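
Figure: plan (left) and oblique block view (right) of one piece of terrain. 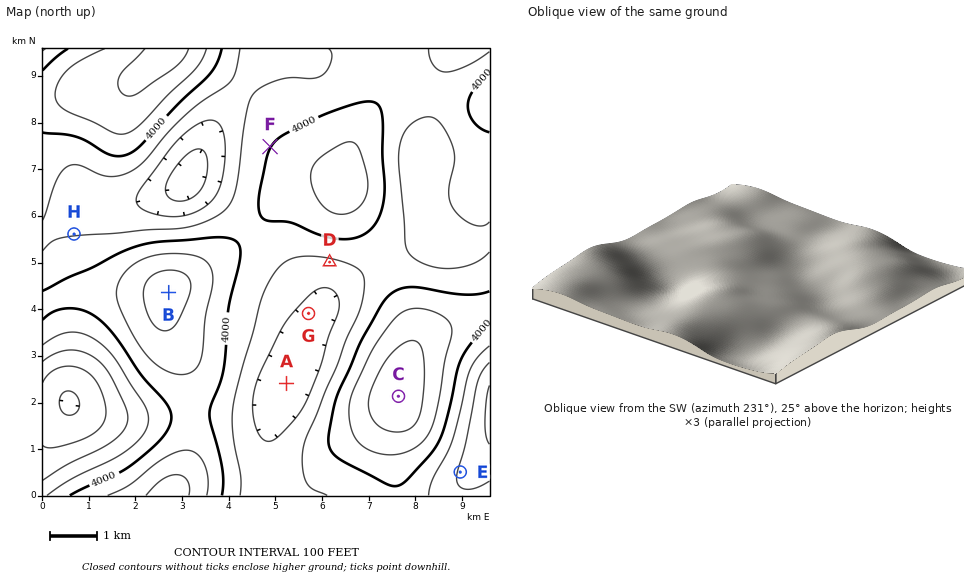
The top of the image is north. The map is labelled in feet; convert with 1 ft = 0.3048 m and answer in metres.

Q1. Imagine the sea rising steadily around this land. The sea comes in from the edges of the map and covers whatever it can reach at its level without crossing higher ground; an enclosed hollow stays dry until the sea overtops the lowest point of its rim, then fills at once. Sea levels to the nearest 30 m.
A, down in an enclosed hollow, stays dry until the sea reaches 1170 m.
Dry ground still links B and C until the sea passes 1200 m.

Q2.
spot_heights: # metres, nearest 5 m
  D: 1185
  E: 1155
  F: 1220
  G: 1150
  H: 1185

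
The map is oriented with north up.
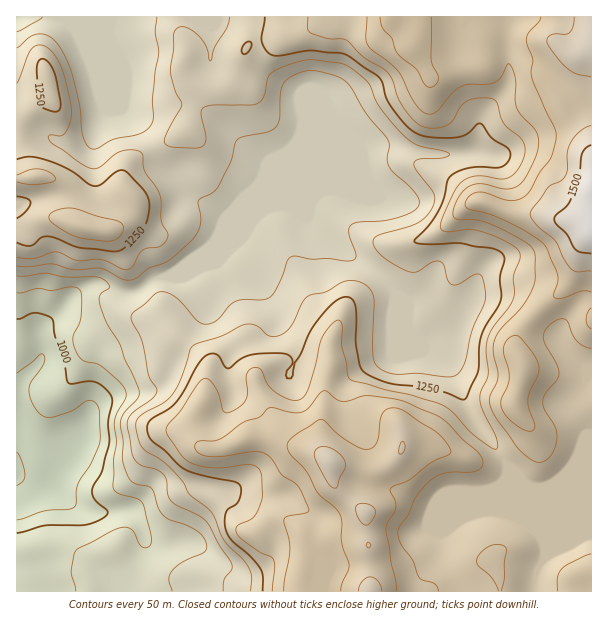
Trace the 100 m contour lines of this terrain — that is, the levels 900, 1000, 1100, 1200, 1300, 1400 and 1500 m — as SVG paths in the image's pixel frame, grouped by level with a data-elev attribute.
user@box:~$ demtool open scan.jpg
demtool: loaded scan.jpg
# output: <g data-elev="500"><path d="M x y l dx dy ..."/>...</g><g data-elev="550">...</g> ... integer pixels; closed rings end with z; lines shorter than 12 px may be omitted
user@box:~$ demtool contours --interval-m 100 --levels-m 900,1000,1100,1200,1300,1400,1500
<g data-elev="900"><path d="M17 452l6 12 2 12-2 5-6 5"/></g><g data-elev="1000"><path d="M17 319l4-1 14-5 9 2 7 3 2 3 2 15 9 24 4 22 4 2 15-3 9 1 12 10 4 9-4 21 1 24-7 25-8 14-2 6 3 9 12 10 0 5-8 5-12 5-42 0-28 8"/></g><g data-elev="1100"><path d="M17 276l9 0 19-3 21 4 30 0 7 2 6 6 0 3-7 4-2 4 0 10 7 18 13 20 5 15 14 33-1 6-13 14-4 8-1 6 3 15-1 18 3 11 7 12 20 7 7 20 5 7 6 4 15 5 12 6 6 5 4 9-1 4-2 3-22 11-11 9-2 7 3 12"/><path d="M42 17l-3 3-22 12"/></g><g data-elev="1200"><path d="M17 258l16 0 18-6 6 0 18 8 26 0 7 2 14 7 6 1 5-4 9-15 5-3 14-2 5-4 2-6-7-15-1-26-4-7-11-17-2-16-3-3-9-2-11 1-6 4-13 12-9 2-11-5-31-23-2-4 2-2 10 1 5-3 4-8 3-12-2-12-7-29-5-12-7-9-5-4-5-2-5 0-4 3-4 8-11 27"/><path d="M229 17l-2 10-11 18-6 16-4-16-10-12-13-6-6 1-3 4-4 40 5 18 7 15-16 30-2 6 1 3 5 3 7 1 18 0 8-2 2-3 1-5-5-24 2-6 9-3 39 0 7-2 6-8 5-19 10-8 18-6 12-2 29 3 7 2 10 6 13 11 11 25 15 18 13 13 10 7 29 7 4 3-9 3-21 1-6 3 0 3 2 5 18 24 1 6-2 7-7 9-9 7-40 13-4 4 2 8 12 12 23 12 9-1 15-9 7 0 3 4 4 15 5 4 6-1 15-9 6 0 3 5 3 14-2 11-12 27-8 33-6 9-6 3-33-4-26 1-9-3-7-5-3-6-1-7 0-57-2-6-5-5-12-4-10 1-18 10-18 4-6 7-11 23-10 9-11 1-13-10-11-2-24 12-24 7-6 4-10 30-7 13-10 12-26 15-3 8 1 10 3 8 3 6 25 17 15 16 7 13 22 18 12 27 19 20 6 9 3 9-1 13"/></g><g data-elev="1300"><path d="M97 240l13 1 7-2 5-6 1-8-6-4-45-13-13 1-9 6-1 3 3 4 16 11 12 5z"/><path d="M17 182l10 2 11 0 15-2 3-3-6-6-11-4-9 1-13 5"/><path d="M308 17l0 12 3 4 16 5 18 2 19 17 23 15 5 8 5 16 5 10 11 13 9 7 13 2 13-3 5-5 9-15 8-5 16-2 10 3 8 22 15 14 5 6 1 9-3 10-7 11-8 5-7 1-23-3-7 1-8 4-10 14-10 23-2 9 2 3 4 2 25-3 21 6 23 12 4 5 1 5-7 19 2 17-2 7-20 27-6 12-1 12 2 24-8 20 0 7 2 8 14 28 2 8-1 3-6-2-17-12-21-22-10-8-32-10-25-5-36-11-2-4-2-13-4-15 0-21-3-6-3 1-4 3-9 12-14 51-4 9-5 3-10 1-15-8-7-8-7-14-4-3-6 2-4 5 1 19-3 8-5 6-10 5-7-1-5-19-9-12-3-2-3 1-6 6-16 25-13 15-2 4 1 5 15 22 11 8 11 3 12 1 33-4 6 2 5 4 2 6 0 19-3 12-6 11-14 7-3 5 1 4 6 6 15 11 12 5 3 3 2 8-3 24"/></g><g data-elev="1400"><path d="M397 591l-11-60 1-7 9-17-1-6-5-12 3-3 17-6 21-17 18-8 2-3-5-9-9-11-32-21-12-3-7 2-4 4-4 26-3 5-5 4-7 0-10-5-14-9-13-13-5-3-25 16-6 5-3 4 3 9 16 18 11 21 19 17 5 7 1 8 0 18 7 24-7 18-1 7"/><path d="M526 431l7 0 2-3-1-6-5-14-1-9 2-9 8-15 1-9-3-7-6-10-9-11-6-3-8 5-3 7 0 7 5 15 0 9-1 8-7 13 0 6 2 6 6 8 9 7z"/><path d="M591 308l-3 4-2 8 2 6 3 3"/><path d="M380 17l2 10 10 11 5 15 18 15 10 16 6 3 5-3 2-6-7-18 0-43"/><path d="M541 17l-2 5-11 11-2 8 7 18-2 13 2 9 23 51 0 9-4 15-12 17-10 18-8 7-6 2-7 0-24-7-8-1-9 5-2 4-1 5 3 3 21 5 18 8 18 9 18 12 4 6 11 26 0 7-4 12 1 4 9 0 18-7 9 1"/></g><g data-elev="1500"><path d="M591 145l-4 2-5 6-3 23-9 25-4 6-10 8-2 4 2 5 11 11 8 14 6 3 10 2"/></g>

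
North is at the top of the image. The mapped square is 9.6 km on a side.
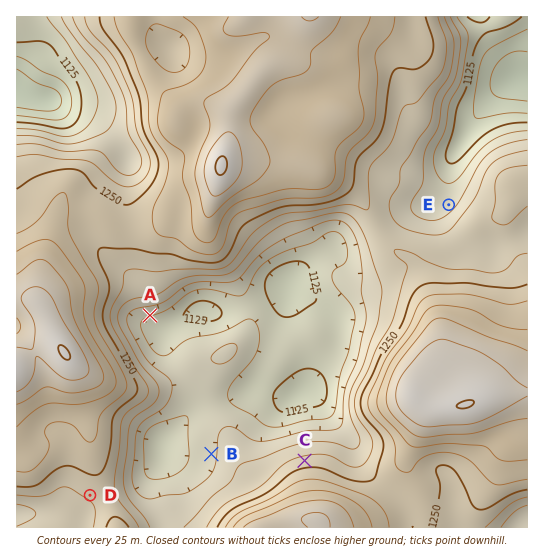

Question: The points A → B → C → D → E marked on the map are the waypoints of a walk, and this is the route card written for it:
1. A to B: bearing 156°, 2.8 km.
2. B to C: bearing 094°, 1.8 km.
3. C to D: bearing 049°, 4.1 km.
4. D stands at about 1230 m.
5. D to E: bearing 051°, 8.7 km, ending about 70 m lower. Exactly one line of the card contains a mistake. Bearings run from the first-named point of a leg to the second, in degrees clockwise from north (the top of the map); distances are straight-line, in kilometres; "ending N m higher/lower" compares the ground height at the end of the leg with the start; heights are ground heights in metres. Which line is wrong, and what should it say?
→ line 3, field bearing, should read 261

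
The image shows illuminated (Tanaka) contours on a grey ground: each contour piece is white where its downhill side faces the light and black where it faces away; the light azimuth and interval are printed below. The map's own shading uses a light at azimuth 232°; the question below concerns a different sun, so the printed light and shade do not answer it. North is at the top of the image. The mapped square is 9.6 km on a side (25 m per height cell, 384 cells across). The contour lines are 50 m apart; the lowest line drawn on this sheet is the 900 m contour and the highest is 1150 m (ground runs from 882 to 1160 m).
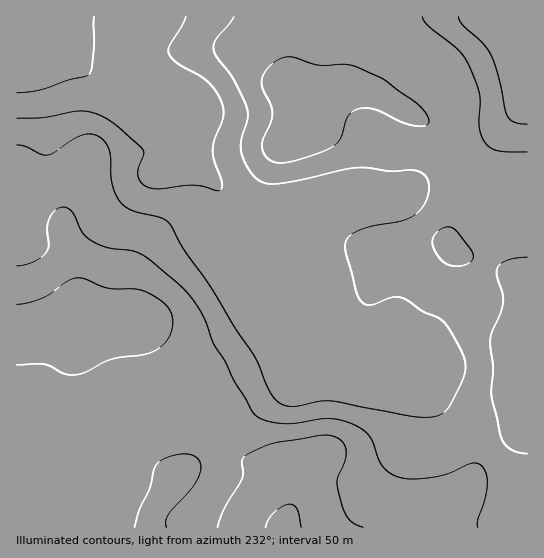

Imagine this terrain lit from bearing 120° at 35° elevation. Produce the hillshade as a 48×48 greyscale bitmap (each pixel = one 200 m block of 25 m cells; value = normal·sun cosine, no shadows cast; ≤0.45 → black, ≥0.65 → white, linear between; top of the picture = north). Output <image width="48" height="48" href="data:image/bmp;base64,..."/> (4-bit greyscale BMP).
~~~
<image width="48" height="48" href="data:image/bmp;base64,Qk32BAAAAAAAAHYAAAAoAAAAMAAAADAAAAABAAQAAAAAAIAEAAATCwAAEwsAABAAAAAAAAAAAAAAABEREQAiIiIAMzMzAERERABVVVUAZmZmAHd3dwCIiIgAmZmZAKqqqgC7u7sAzMzMAN3d3QDu7u4A////AJmZmZmXd5q6mYZlVXm83LqZmqqqu8upmZmZmZmYd5q6qYdmVWm83LqZmZmaq8ypmZmZmZmYd4mrqpdmVVeszLqqmZiZmry5mZmZmZmZh3iruph3ZVebu7qqmYiIiau6mZmZmZmZh3iau6mId2eau7u7qYd3eJq6mZmZmZmZmIiJq6mIiHiau8zMuYd2Z4qqmZmZmZmZmIiImpiIiHiaq83dyod2ZnmZqpmZmZmZmIiIiZh3dmd4mr3dy5h3ZniZmpmZmZmZmYiZmYh3ZVRFZ5u8y6mHdmeIiZmZmZmZmZmaqpmIdlMiNXiaqpmIdmd3eJmZmZmZmZmau7qqqXUyNGd4iZiIdmZmeJmaqpmZmZmZq7ury5dURWd3iIiHZlZmeJmaqqqpmpmZq7u8zLh2Z3iIiIiHZVVVZ6mZq7uqqqmZmru83bl3iIiIiIiIdURFZ7qpq7u7qqqpmqu93bmIiJmIiJmZdkREZ8u6qrzLu7u7qqvN3LmImZmZmZqphlRFZ8y7qrvMzM3cuqvNzKmZmZmZmZqqh2VVZ7u7qqq7u83uy7vMy6mZmImamZqqh2VVZpmqmZmqqr3u3MzcupmZmHiaqZmph2ZlVneIiJmZmaze3M3cqZmZh3iaqZmph3dmZnd3iIiIiZvN3N3bqZmZh2eaupmZh3d3Z3d3eIiHeJq8zM3LmZmZh2eaupmZmIiHiGZmZ4mHeJmrvMzKmZmZhmeKqpmZqZiIiGZVV4mHeJqru8y6mZmZdmeJqpiJqqmIiGVVVomIiJq7u7u6mZmYdmeJqpiIqqqYiGZmZ4iIiaq7u7uqmZmYZmeJqph4mqqZiGZniJmIiau7u6qqmZmYZmZ4iYd4mqmZmXZnmqmYiJq7u6qqmZmYZWZmd2ZXmqmJmXZXm7qZiImru6qpmZmYZmVVVVRFiamIiXZWi7uqmHiau6maqqmZh3ZmZlM0eamYiIdWebu7qHZ4mqmJrMu6qYiIh2U0aaqZiJh2eKvMuoZmiZiIrN7dy7qpmZdUaKqpmZmHeJve25h3eId3i97/7ty6q7l1aJmZmamYeJzv7LqZiHdlec7v/+3Lu7qHeJmYiKmHZ4vu3Luql3ZUWLze7u3Lu7qZmaqYd5mHZnrdy6qql2UzRpvMzd3Lqqqqq7uYdnh2VWm8uYmZh1QhJHm7vN3LqqqqvMy5dmdmVWiqqIiJh1QhI1iru8zLqqqrvN3Kh2ZlVWeZmHiJh2QzM1ebu7y6qaq7u97tqVVVVniZmIiZmGVERWebuquqmZqqq87+ymZVZ3iZmZmamHVEVniruqqpmaqqqr3+y3dmZ4iJmqqqqHZURXmrqpmZmqqqq73uy5iHZ3iImaqqmHZlQ1iamZmZmqqqq83uy5mZh3d3iZqZiHeHQ0eJiImZmqu6q83dy5mZl2ZniZmHdniYZEaIeIiIiaq6q7zMupmZmGVWeJmGVWeZhmeIiIiIiZqqqru7qpmZmHZWeJmGVFeJh3iZmIiImaqqu6qqqpmZmHZmeJmGVVaIh4mZmZiImqq7u6qqmQ=="/>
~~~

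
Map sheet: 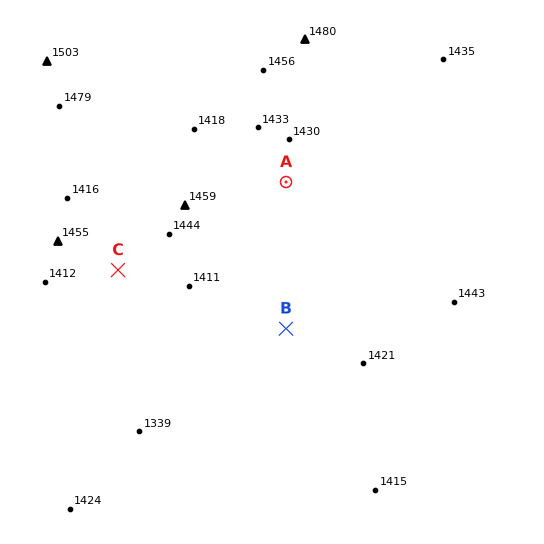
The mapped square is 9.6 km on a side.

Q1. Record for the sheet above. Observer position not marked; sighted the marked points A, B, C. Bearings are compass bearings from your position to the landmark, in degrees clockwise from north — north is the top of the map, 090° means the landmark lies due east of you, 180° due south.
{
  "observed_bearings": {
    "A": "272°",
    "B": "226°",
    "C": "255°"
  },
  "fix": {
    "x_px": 433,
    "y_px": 187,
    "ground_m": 1440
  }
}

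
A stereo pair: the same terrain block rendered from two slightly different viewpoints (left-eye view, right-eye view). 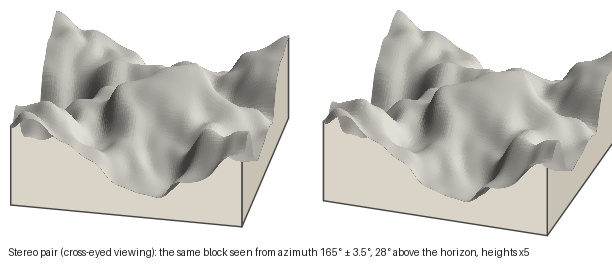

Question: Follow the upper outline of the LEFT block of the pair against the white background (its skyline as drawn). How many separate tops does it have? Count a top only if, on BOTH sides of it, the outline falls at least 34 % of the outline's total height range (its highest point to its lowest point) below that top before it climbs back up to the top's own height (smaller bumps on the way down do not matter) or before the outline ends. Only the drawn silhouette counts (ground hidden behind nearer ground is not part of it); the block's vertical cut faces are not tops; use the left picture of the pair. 1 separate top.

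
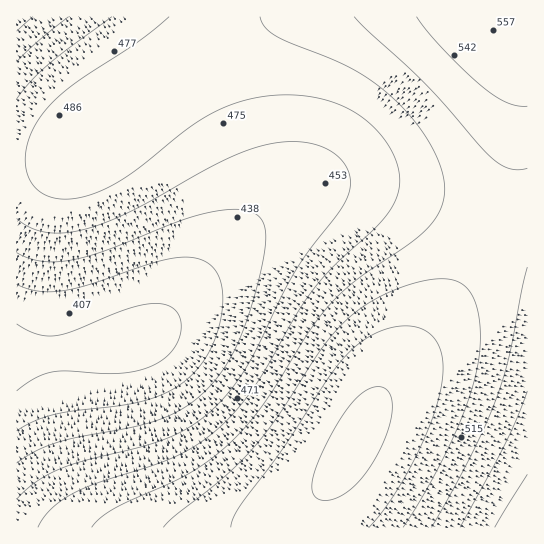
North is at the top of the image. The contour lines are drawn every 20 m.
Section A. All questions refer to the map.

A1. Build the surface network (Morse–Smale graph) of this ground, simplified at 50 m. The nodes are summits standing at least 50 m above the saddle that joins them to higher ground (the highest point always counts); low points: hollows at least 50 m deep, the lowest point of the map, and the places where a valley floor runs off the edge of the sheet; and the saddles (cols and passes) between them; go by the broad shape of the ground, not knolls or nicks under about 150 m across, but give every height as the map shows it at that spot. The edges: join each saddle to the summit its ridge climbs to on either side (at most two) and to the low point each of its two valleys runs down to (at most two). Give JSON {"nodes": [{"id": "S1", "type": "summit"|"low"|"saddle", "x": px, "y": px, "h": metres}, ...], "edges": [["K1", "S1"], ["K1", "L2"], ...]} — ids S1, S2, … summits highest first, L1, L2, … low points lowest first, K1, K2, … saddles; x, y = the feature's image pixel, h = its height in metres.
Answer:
{"nodes": [
{"id": "S1", "type": "summit", "x": 355, "y": 442, "h": 565},
{"id": "L1", "type": "low", "x": 133, "y": 341, "h": 393},
{"id": "L2", "type": "low", "x": 17, "y": 17, "h": 410},
{"id": "L3", "type": "low", "x": 526, "y": 526, "h": 450},
{"id": "K1", "type": "saddle", "x": 490, "y": 227, "h": 511},
{"id": "K2", "type": "saddle", "x": 17, "y": 162, "h": 475}],
"edges": [["K1", "S1"], ["K1", "L1"], ["K1", "L3"], ["K2", "S1"], ["K2", "L1"], ["K2", "L2"]]}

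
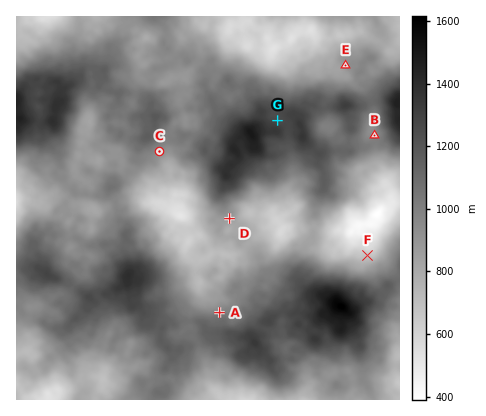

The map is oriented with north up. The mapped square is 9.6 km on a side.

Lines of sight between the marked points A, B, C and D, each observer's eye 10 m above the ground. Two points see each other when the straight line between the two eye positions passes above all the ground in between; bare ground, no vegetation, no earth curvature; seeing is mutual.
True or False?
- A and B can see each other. False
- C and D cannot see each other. True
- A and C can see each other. True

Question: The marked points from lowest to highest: F E G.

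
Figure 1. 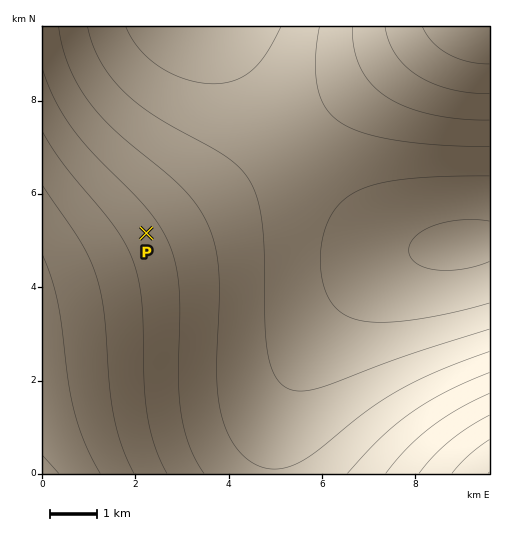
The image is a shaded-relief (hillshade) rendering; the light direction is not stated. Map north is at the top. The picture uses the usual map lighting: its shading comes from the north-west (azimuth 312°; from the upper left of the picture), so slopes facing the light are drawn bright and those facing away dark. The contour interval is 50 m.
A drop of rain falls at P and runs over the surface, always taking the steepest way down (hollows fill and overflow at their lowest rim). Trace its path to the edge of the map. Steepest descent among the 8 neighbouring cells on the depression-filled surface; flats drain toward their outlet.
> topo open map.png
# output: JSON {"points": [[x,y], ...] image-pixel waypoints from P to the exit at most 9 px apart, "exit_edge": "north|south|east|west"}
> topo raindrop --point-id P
{"points": [[146, 233], [156, 224], [165, 214], [174, 205], [184, 196], [193, 186], [202, 177], [212, 168], [221, 158], [230, 149], [237, 140], [237, 130], [237, 121], [237, 112], [237, 102], [237, 93], [237, 84], [235, 74], [232, 65], [228, 56], [226, 46], [225, 37], [223, 28], [223, 27]], "exit_edge": "north"}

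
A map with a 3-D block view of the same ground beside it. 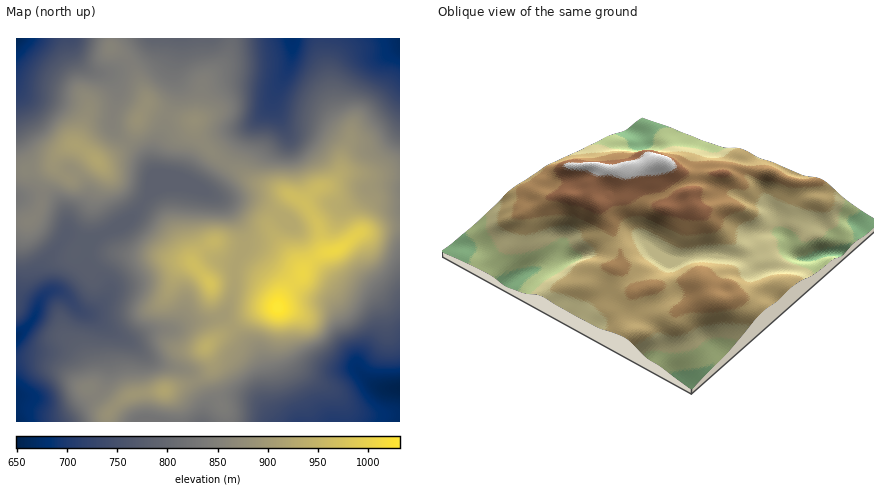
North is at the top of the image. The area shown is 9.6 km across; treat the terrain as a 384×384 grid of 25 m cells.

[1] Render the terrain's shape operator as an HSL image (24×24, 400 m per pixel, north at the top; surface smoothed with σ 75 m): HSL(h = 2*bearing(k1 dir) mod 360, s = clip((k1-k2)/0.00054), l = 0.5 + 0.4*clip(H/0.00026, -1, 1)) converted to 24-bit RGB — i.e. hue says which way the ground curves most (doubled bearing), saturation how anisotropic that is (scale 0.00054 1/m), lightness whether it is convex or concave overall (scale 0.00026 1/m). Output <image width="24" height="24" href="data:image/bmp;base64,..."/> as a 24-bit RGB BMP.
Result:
<image width="24" height="24" href="data:image/bmp;base64,Qk32BgAAAAAAADYAAAAoAAAAGAAAABgAAAABABgAAAAAAMAGAAATCwAAEwsAAAAAAAAAAAAAXniqUmTBviHLnEQ8bOSr8Nvi50hkJS0SPSwMiY8Kes0wL0h+g7+n2OjJa0yyUz2ElXxvW2GJfZl6cWV4gKB4hLS4dYPKiYHDfG9MLxgaQBY05PDFYOJ/LJp++7bz48z/rpT/1/H0ZYPKPlx3SrIu3M84XycyZDhFk49MUYFJXX1YcqCdi9CuZrevVkl2jYJTgS9wajOZLen50/jn0MPfOXa/SrmAX5HGbX/u+NPu4Dj98EDZwLpyr5hMe0dtUmt8k5+DfZ6NSMmhUtW1eLeWfiRWbzQke3ImSD/PhrHXYuG8bq5Bp6FQllt1ZaFyY4lTKxYMeT4AWRoLtaEakdV6t4fHk27AZ1OuqaNmdLdIbp45S20lOkwiWh5SvWRxo6GDvGPUvF5fhaVIX59QZZ9capRwjYFUVhYtgyRiseTSXUr37tjzgqLXU4aAqVyUkTWHyIFkzWcuk5IWLKAbIzIoHT48qa54q7qmADMa54be17m0e7+6coKwhkhZbxssXi4fIs4YaacnKGQ3htFL8Y261zfFdhAnXRkO1doOuVs+6PHaKHTMVDV1FJR1Na98orl9ANGgADMz+vXNRaynWxobij9XfiTA67Dr0cSAQKxAOYllhn0cWYkLhxiS71j+39P32+TwrOD+3OrviwD7rZ7PVJrELXaDhKto7Ip2ADAzyvxcWgApxq9HN5hyK2aLd5C976zW2KWiKjZn2R1Onf5gAC9IaIjAy9Xi7OXfxWpmmnUndyZ6tbWejGqpQXGlXaKZ54d0jh5/IC0GT6YnntOdX26ULT5JRWIuing49aqDThpdaeyq2PbVABJVPqN3Y7Vc2oly5zhw0KWPPV57p6dtilpkVoBfVn59rc1Jl1vSaW3rftrPbqCNjT1uUUd6XVmRVZdTztWHgG/epv/LxT0rMxt0Sa6mbZB3p1ZfwJye7ISemidEcZcqf0NBX708N32K2N+AGYI6PJePo4+SVFWQcmzLcY7kVlnowc/oo6vTscnU1kJop2c9Q46OP3dpZnJXaKeFmLbI7GHp7879+tH3OVmcy+asD0p73L+7xMyTDXdviHZNjIdAKJA0NYJdO3CQqoF7raR6hK+ionXm4NjzfFf1gTuybp1hPtJbVSkqupAkJ8tZ/ovy+c792/DpDwCYyrvG6cK8KUB8SCJV0KFWRZYvH2MjFUcvTJlZq9Wnd726VcS4u45rwwG12kfAzcaniUk+ORcmlfd7Ra6AH2xR3/DG7469gQrEsYBQ56uPmhV/JVFUrMuFvmxtSZI3DHVPFZ1RktFBfoA3aGkiKhsLJRIOo4su1V43tSJSdN/KkeZwXDwvPKEyX4wgtEQbhlRZiLI+uIg9txaOqeHeNFiXzXJaueC2E627MHpzc4c3fms6ZDUiORMQTGQqQdhVX6jV0+74mJ338ovmr5jYZLVmUj9DqK5ekW9cqKjJo06/jNPAuzyjrimb0/Tasta5VDyFID5Jc14vXTMgayItX8OqgfHlae7RRu3bhMmzdy+rxHqi61+o2YmvaG/NhYa7q5OxwI3Ok13A3HaLVz2cn+/jyerj0larsiV3TCNksVVpTYCpdM7WoOvYac/Ie7WtQa0/HnI5SBlQzkc3o2NP38qMcUlFdaJYlq3EcFidi2nM4JvVxczfc9WTgUZRqR1o1VJ7N2TChZjHhYLBcs+bX8VqMtN+N4rG0KC5YiVvExEiqIc9uKFv24RfdKuPgtKTOoWAXoN6QUJpvpqI052DyXpIWjdWbDOQ28K6WHymVnGSmoasv7+VvaVHir8HAjEPd3okahBZeEmHSJNhlrV90quurtKfjLeRQDmEW2lSO09Sj4A/3X44zqV6V1+bL2ONzpeNt3yjQZa9caGvtYmaxoq/797cJ2umGj5JNy1meHKZdqOJYb5sar+Q6tvVpHiqWT95bEVlYlNzTYOQ2du2tdbIol23QUF4frJrqdKsVUiZglRsppFUiqdg2cd9sD2GHzNhJ1l8YnWfp6yTi7V2QbxImL5RuUpxhUh5Y1aXeo2kRbmzoN+avCo9jy8jglxVc8tlnppVZ01wY1uavKGsr42CxKFprHxiKkF4LnJ5NWZ9sbSArL6JeK9ueYNXd0dVq2NuY2+aeYuag6h6PY884gSA1aJ5T7Nxc9KMdleja2qWVIyQfJ52wnuj0auZt7CLLyuIWoSUGjpgtMNyqr5zn31OdFQ9YGhCfp1VXnRucHRZurleLjhuczmY8ebartPXY6mNW0ZvjnRwamqFeIlugVxr5c2ktad6MzGSb36dFhlbuM9unaFYnmpmlnWehYOdZYyP"/>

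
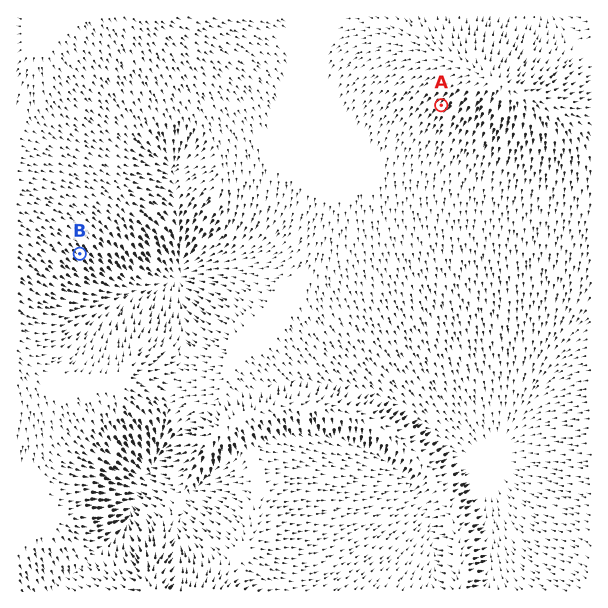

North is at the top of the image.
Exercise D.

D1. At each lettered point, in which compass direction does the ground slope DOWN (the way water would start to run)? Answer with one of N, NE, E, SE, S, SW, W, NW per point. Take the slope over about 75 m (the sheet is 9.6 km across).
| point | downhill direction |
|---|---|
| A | SW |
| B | SE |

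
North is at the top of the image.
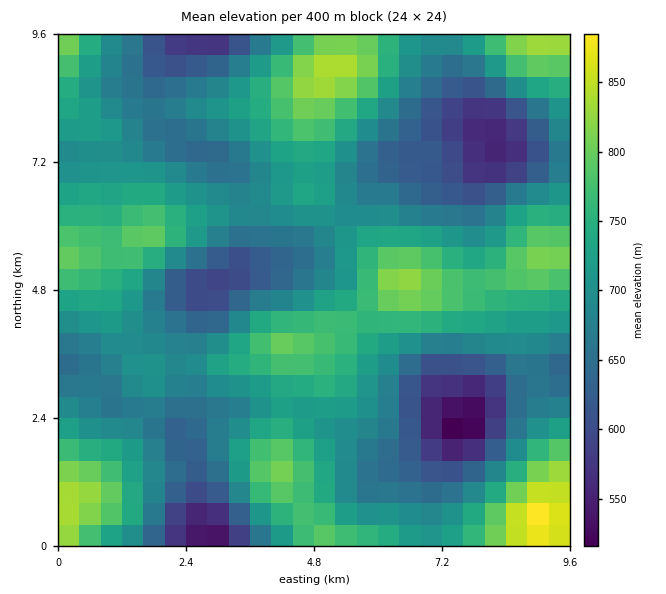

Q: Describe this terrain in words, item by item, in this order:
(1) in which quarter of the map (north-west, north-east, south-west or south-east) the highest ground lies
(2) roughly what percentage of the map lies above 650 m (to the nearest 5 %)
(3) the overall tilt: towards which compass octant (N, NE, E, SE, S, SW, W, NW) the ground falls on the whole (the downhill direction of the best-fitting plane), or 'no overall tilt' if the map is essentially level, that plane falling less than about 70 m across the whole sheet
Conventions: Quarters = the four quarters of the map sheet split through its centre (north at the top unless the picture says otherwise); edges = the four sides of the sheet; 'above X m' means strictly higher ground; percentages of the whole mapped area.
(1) The highest ground is in the south-east quarter.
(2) About 80 % of the map lies above 650 m.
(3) No overall tilt - high and low ground are spread across the sheet.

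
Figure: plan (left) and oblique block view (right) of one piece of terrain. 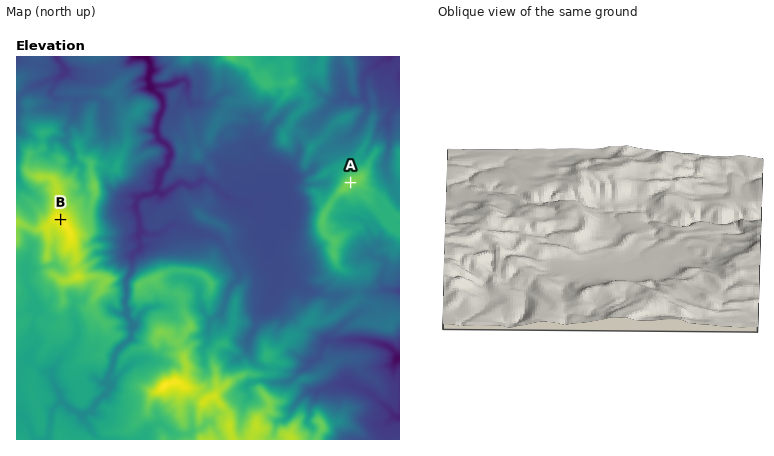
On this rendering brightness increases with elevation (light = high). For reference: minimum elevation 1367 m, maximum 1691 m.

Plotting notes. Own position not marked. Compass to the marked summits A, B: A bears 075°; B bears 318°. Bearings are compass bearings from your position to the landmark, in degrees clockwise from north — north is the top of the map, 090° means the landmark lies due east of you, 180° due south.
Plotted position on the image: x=90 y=252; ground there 1605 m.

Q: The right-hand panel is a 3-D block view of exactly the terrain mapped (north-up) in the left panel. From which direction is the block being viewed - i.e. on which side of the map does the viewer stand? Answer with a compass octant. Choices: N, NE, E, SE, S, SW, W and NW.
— E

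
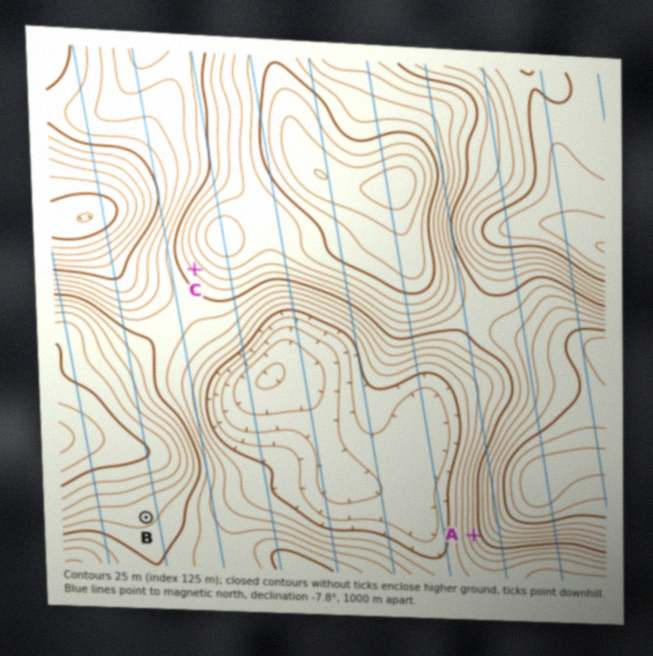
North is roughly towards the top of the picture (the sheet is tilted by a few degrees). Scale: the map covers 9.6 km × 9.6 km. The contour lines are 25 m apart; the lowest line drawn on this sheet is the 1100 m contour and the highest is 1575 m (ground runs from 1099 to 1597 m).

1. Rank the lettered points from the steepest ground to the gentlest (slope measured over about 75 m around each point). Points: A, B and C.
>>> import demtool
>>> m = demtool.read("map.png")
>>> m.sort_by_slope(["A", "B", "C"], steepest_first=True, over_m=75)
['A', 'C', 'B']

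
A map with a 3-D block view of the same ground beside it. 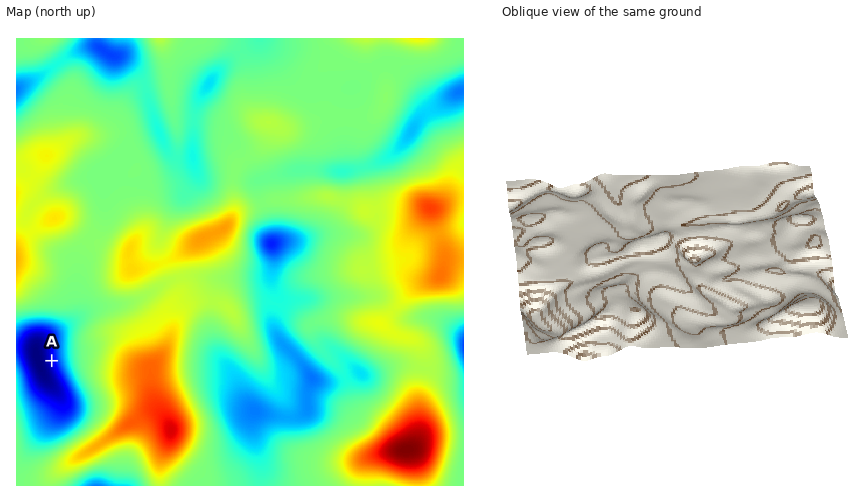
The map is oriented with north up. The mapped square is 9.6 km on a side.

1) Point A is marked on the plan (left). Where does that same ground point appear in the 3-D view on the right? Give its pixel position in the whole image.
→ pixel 546 318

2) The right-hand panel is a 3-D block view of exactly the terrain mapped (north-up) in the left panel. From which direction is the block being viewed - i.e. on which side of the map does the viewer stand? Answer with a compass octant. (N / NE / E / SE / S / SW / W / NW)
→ S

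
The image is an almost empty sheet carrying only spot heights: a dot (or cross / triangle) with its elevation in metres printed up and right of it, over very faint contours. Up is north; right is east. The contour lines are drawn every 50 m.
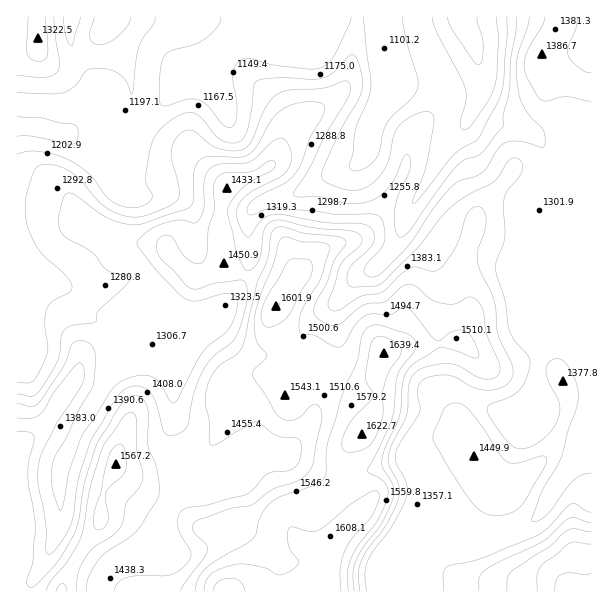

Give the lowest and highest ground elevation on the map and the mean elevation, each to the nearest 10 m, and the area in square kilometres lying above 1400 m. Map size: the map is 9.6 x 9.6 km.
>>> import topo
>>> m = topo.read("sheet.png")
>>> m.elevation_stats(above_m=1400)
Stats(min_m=1090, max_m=1670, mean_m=1360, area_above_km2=34.2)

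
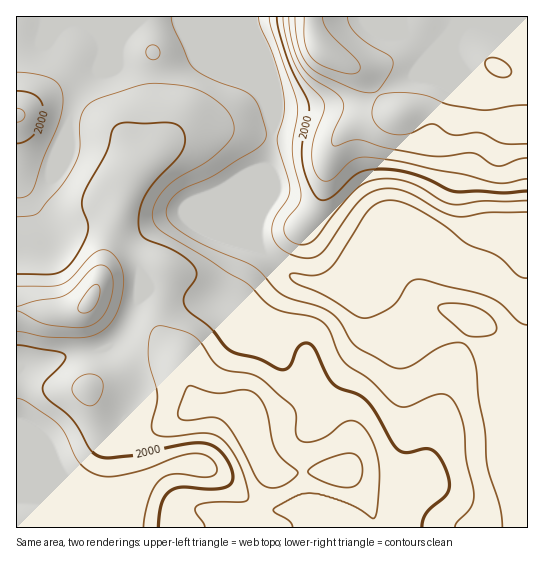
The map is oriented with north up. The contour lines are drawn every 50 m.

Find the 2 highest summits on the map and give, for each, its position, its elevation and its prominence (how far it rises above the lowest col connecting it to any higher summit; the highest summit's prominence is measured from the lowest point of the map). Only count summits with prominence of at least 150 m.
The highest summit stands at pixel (322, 50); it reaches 2235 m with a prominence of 412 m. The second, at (90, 301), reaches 2160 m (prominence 263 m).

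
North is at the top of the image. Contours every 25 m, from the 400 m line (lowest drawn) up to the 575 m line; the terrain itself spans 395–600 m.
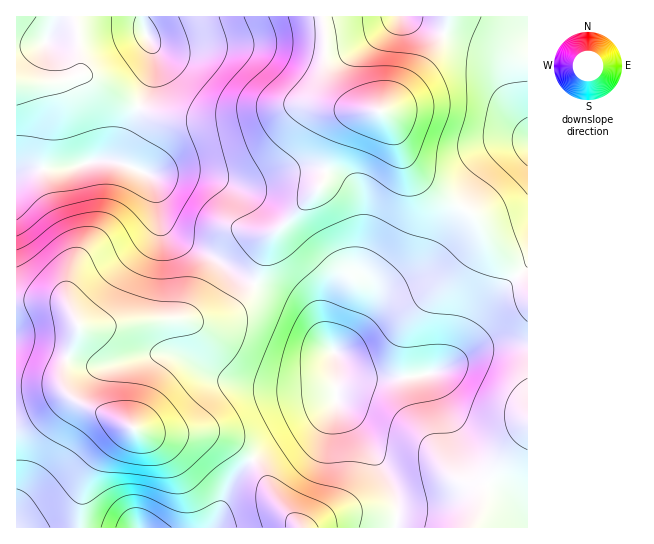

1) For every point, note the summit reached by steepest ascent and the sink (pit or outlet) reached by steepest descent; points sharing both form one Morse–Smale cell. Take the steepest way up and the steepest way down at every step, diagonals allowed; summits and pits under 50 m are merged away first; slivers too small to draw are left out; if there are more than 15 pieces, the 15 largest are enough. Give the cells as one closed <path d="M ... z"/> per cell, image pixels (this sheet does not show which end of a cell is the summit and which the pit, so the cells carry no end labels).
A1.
<path d="M379 111l-18 1-17 11-11 19-12 43-26 29-23 20-4 7-13 42 35 16 21 16 12 23 13 17 0 46-21 18-50 30-12 12 8 10 15 30 23 27 228 0 1-241-33-37-20-33-40-25-22-21-12-21-13-32z"/><path d="M447 16l-430 0-1 158 17-5 36-1 28-8 18 1 30 11 7 6 3 5 5 32 7 15 11 10 28 13 32 23 16 8 14-43 4-7 22-19 27-30 12-43 7-13 9-10 12-7 25-3 23-23 30-39 8-20z"/><path d="M109 160l-19 1-21 7-36 1-17 6 1 212 37-2 11 6-2-8 1-17 15-41 26 2 28-6 32-2 42 2 11-2 19-11 10-10 8-13-17-9-32-23-32-16-11-14-7-36-4-9-5-5-12-5z"/><path d="M255 284l-8 14-10 10-19 11-11 2-42-2-32 2-28 6-26-2-16 48 0 10 4 10 12 10 30 12 29 16 12 2 65 2 26 13 12 12 24-19 38-22 21-18 0-46-13-17-12-23-21-16z"/><path d="M54 385l-38 2 1 141 196-1 18-44 21-22-11-13-22-12-10-3-59 0-12-2-29-16-30-12-17-15z"/><path d="M527 16l-78 0-5 19-12 23-23 28-23 23-6 2 8 7 13 32 12 21 22 21 40 25 20 33 32 37z"/><path d="M253 460l-22 23-18 44 85 1 1-2-26-29-12-26z"/>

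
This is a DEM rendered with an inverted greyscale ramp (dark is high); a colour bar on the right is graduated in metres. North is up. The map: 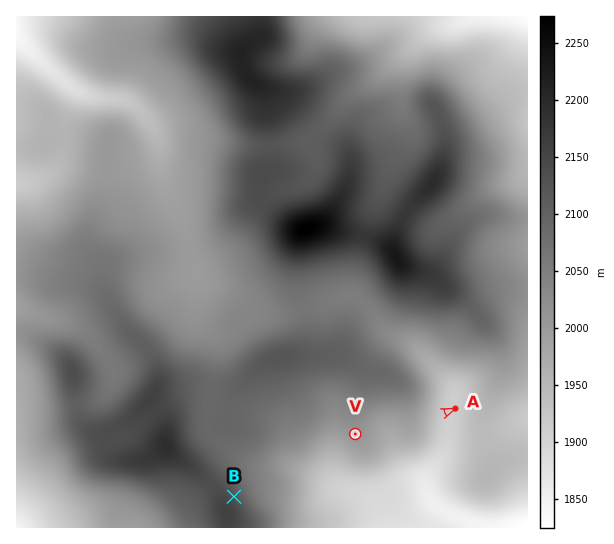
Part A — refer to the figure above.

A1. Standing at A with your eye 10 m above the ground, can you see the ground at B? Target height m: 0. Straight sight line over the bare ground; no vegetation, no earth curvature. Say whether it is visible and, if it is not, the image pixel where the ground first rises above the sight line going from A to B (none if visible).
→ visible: false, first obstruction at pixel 433 418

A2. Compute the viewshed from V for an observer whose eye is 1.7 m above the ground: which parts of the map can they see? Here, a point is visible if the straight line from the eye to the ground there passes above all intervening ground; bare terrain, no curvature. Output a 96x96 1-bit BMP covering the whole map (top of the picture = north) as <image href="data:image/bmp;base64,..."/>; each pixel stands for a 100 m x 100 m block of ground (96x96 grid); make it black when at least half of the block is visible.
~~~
<image width="96" height="96" href="data:image/bmp;base64,Qk2+BAAAAAAAAD4AAAAoAAAAYAAAAGAAAAABAAEAAAAAAIAEAAATCwAAEwsAAAIAAAAAAAAA////AAAAAAAAAAAAAD///4AAAAAAAAAAAH///4AAAAAAAAAAAP///wAAAAAAAAAAAP///gAAAAAAAAAAAf///AAABAAAAAAAAf//+AAADgAAAAAAA///4AAAHwAAAAAAA///wAAAPwAAAAAAB///wAAAP4AAAAAAH///wAAAH4AAAAAAP///gAAAH8AAAAAAf///gAAAH+AAAAAB////wAAAD/wAAAAD////wAAAD/4AAAAH8A//wAAAB/4AAAAHwA//4YAAB/4AAAAPAA//4YAAA/4AAAAPAA/v84BAAc4AAAAOAA/H+4DAAAAAAAAGAA+H/4DAAAAAAAAGAAYD+4DAAAAAAAAEAAAD8cHAAAAAAAAAAAAD4f/AAAAAAAAAAAAD4f/AAAAAAAAAAAAPwf/AAAAAAAAAAAAfw/+AAAAAAAAAAAAf4/8AAAAAAAAAAAAf/wQAAAAAAAAAAAA//gAAAAAAAAAAAAA//AAAAAAAAAAAAAAeIAAAAAAAAAAAAAAAAAAAAAAAAAAAAAAAAAAAAAAAAAAAAAAAAAAAAAAAAAAAAAAAAAAAAAAAAAAAAAAAAAAAAAAAAAAAAAAAAAAAAAAAAAAAAAAAAAAAAAAAAAAAAAAAAAAAAAAAAAAAAAAAAAAAAAAAAAAAAAAAAAAAAAAAAAAAAAAAAAAAAAAAAAAAAAAAAAAAAAAAAAAAAAAAAAAAAAAAAAAAAAAAAAAAAAAAAAAAAAAAAAAAAAAAAAAAAAAAAAAAAAAAAAAAAAAAAAAAAAAAAAAAAAAAAAAAAAAAAAAAAAAAAAAAAAAAAAAAAAAAAAAAAAAAAAAAAAAAAAAAAAAAAAAAAAAAAAAAAAAAAAAAAAAAAAAAAAAAAAAAAAAAAAAAAAAAAAAAAAAAAAAAAAAAAAAAAAAAAAAAAAAAAAAAAAAAAAAAAAAAAAAAAAAAAAAAAAAAAAAAAAAAAAAAAAAAAAAAAAAAAAAAAAAAAAAAAAAAAAAAAAAAAAAAAAAAAAAAAAAAAAAAAAAAAAAAAAAAAAAAAAAAAAAAAAAAAAAAAAAAAAAAAAAAAAAAAAAAAAAAAAAAAAAAAAAAAAAAAAAAAAAAAAAAAAAAAAAAAAAAAAAAAAAAAAAAAAAAAAAAAAAAAAAAAAAAAAAAAAAAAAAAAAAAAAAAAAAAAAAAAAAAAAAAAAAAAAAAAAAAAAAAAAAAAAAAAAAAAAAAAAAAAAAAAAAAAAAAAAAAAAAAAAAAAAAAAAAAAAAAAAAAAAAAAAAAAAAAAAAAAAAAAAAAAAAAAAAAAAAAAAAAAAAAAAAAAAAAAAAAAAAAAAAAAAAAAAAAAAAAAAAAAAAAAAAAAAAAAAAAAAAAAAAAAAAAAAAAAAAAAAAAAAAAAAAAAAAAAAAAAAAAAAAAAAAAAAAAAAAAAAAAAAAAAAAAAAAAAAAAAAAAAAAAAAAAAAAAAAAAAAAAAAAAAAAAAAAAAAAAAAAAAAAAAAAAAAAAAAAAAAAAAAAAAAAAAAAAAAAAAAAAAAAAAAAAAAAAAAAAAAAAAAA="/>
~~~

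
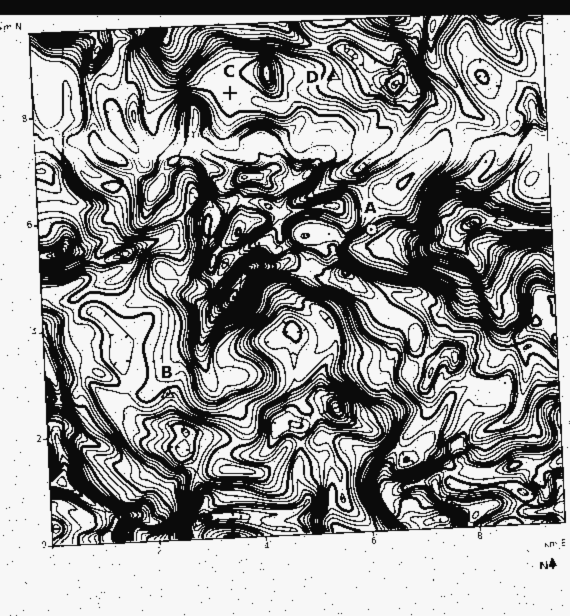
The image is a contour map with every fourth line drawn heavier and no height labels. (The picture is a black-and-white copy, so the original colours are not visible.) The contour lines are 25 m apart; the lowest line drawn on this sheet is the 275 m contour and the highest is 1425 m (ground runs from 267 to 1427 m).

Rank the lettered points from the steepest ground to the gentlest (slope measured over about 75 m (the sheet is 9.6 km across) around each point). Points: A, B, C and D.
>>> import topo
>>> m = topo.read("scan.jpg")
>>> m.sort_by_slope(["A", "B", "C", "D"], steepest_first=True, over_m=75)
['A', 'B', 'D', 'C']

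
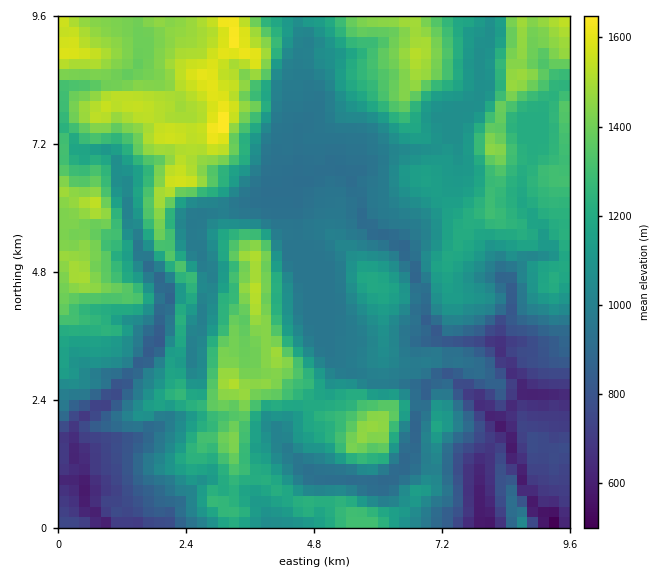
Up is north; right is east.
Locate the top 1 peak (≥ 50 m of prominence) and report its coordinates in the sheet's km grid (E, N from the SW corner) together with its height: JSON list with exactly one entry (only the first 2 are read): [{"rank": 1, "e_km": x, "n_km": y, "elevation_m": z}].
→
[{"rank": 1, "e_km": 3.01, "n_km": 7.46, "elevation_m": 1687}]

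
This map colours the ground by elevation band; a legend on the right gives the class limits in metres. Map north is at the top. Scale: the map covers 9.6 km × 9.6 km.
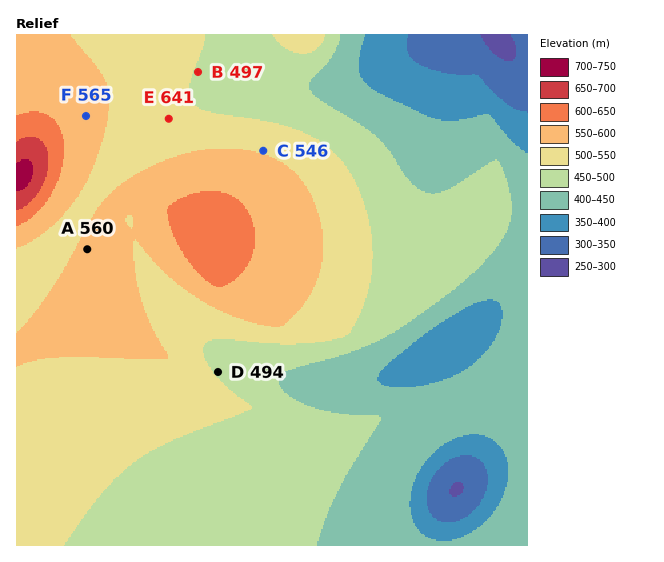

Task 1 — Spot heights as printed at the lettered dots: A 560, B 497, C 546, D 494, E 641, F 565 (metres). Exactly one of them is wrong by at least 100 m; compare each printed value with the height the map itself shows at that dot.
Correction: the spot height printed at E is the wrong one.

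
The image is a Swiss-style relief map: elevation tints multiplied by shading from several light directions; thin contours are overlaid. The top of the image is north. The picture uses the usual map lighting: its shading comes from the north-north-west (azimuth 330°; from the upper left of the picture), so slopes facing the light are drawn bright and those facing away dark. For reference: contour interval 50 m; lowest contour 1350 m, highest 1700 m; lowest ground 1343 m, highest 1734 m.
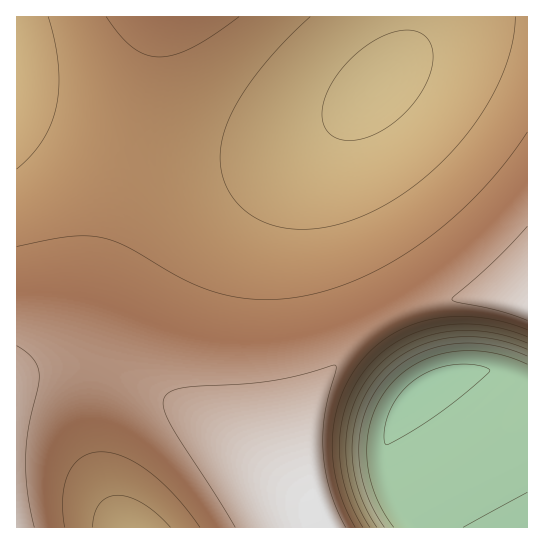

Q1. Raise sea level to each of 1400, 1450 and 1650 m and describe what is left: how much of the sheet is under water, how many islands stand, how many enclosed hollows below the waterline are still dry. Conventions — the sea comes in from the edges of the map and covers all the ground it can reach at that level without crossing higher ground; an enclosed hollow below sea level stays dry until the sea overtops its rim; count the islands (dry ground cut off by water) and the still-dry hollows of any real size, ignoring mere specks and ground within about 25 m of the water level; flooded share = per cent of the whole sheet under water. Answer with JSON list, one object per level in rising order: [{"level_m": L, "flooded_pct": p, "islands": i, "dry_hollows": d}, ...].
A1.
[{"level_m": 1400, "flooded_pct": 10, "islands": 0, "dry_hollows": 0}, {"level_m": 1450, "flooded_pct": 11, "islands": 0, "dry_hollows": 0}, {"level_m": 1650, "flooded_pct": 62, "islands": 0, "dry_hollows": 0}]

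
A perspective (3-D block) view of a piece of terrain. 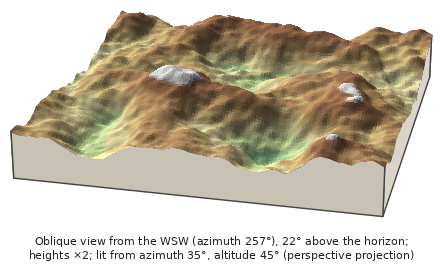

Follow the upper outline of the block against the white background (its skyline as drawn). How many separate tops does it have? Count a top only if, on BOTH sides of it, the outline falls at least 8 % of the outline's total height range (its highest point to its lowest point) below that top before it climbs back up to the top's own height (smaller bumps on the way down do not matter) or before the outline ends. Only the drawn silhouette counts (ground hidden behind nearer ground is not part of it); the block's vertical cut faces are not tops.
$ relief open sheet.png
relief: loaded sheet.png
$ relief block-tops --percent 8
2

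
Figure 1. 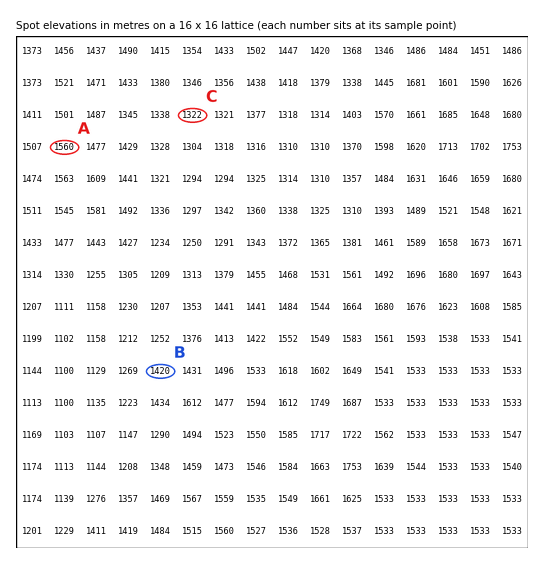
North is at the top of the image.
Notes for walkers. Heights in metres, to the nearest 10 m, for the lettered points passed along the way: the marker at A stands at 1560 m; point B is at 1420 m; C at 1320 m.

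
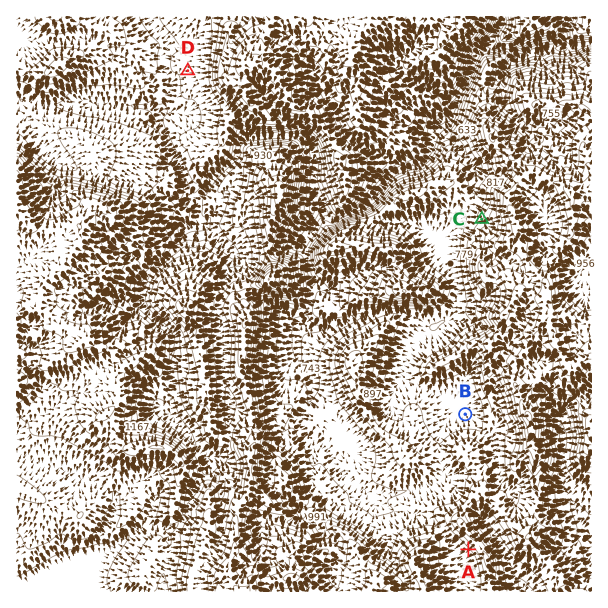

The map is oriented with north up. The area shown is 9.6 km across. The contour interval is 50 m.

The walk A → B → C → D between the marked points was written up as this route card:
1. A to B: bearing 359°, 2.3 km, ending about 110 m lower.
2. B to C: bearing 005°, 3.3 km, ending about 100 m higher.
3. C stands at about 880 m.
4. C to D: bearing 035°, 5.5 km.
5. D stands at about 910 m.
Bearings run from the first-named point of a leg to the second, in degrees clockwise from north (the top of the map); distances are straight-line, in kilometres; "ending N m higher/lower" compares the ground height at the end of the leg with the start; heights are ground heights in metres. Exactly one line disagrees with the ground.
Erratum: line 4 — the bearing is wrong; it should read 297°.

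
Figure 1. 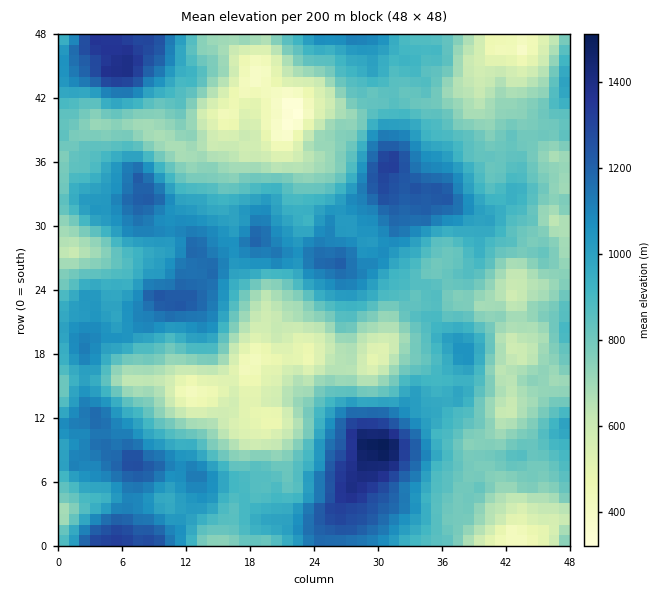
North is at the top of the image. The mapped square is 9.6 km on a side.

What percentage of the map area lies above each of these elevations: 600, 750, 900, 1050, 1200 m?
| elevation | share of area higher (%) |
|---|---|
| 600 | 89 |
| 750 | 71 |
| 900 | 45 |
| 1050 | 24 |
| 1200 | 8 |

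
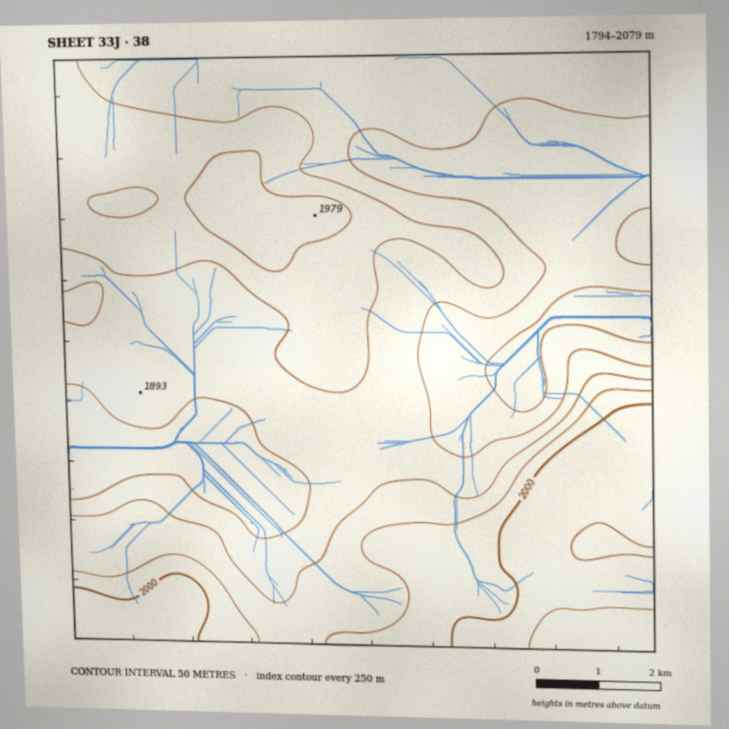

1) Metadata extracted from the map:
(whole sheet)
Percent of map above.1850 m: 78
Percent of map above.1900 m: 45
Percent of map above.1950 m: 21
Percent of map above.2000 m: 11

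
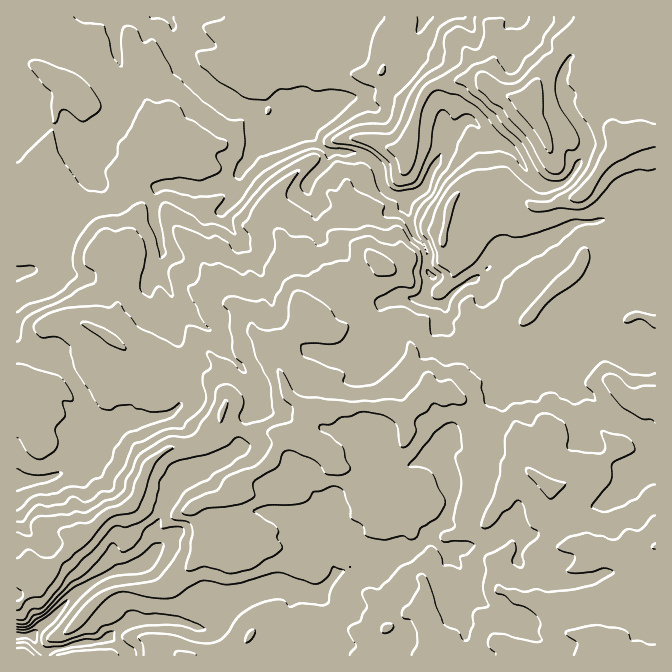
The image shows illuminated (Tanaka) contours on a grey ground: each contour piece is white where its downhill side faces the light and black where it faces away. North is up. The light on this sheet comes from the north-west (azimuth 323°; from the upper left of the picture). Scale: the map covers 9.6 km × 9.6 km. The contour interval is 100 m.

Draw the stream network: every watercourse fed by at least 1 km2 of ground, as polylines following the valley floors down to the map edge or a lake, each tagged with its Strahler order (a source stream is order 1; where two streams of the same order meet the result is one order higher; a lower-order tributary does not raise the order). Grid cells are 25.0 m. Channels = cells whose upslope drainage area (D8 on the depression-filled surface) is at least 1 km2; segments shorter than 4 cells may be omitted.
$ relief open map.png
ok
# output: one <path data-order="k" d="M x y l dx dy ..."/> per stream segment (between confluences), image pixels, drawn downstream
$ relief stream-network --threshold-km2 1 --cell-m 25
<path data-order="3" d="M27 635l-10 0"/><path data-order="1" d="M495 608l-8-3-9-8-1-5-10-14-3-6-22-22"/><path data-order="1" d="M635 597l-15-15 0-4-5-4-13 0-8 4-5 0-2 2-8 0-2 2-30 0-2-2-6 0-2-2-10 0-5-8-2-8-2-2 0-6 2-2 0-5 2-2 0-7 2-1 0-3-2-2 0-4-7-6-1 0-16 15-6 3-8 2-2 2-4 0-1 1-13 0-2 2-22 0"/><path data-order="3" d="M335 575l-5 5 0 2-12 12-8 0-2-2-11-2-2-2-3 0-2-1-5 0-1-2-10 0-2 2-7 0-1 1-9 2-3 4-23 11-10 10-2 5-8 8-10 0-10-4-4 0-1-2-5 0-2-2-45 0-7 5-1 0-4 3-2 0-4 6-6 0-3 1-7 7-21 0-10 5-3 0-2 1-7 0-7 4-4 0-9-8 0-4-8-5"/><path data-order="1" d="M442 567l5-5 0-4-5-6 0-2"/><path data-order="2" d="M440 547l-8-9-4 0-3 2"/><path data-order="3" d="M425 540l-7 7-1 0-3 3-10 5-6 0-1 2-3 0-7 3-22 0-23 12-4 0-3 3"/><path data-order="2" d="M317 525l15 30 0 9 2 1 0 5 1 2 0 3"/><path data-order="1" d="M297 515l10 5 3 0 4 2 3 3"/><path data-order="1" d="M322 503l-2 9-5 6 0 4 2 3"/><path data-order="1" d="M615 492l19-20 5-2 3-3 0-2 8-8 0-4 2-1-2-4 0-3-13-15-2 0-3-3-7-4-5 0-1-1-4 0-25-27-10-3-11-12 0-8"/><path data-order="2" d="M452 485l0 18-2 2 0 5-5 10-20 20"/><path data-order="1" d="M184 473l-4 2-6 7-4 6 0 5-3 4 0 8-5 9 0 3-10 13 0 10 2 2 0 6-12 10-14 7-3 0-1 2-6 0-3 1-5 6-15 6-8 7-5 1-5 6-2 0-30 30-1 0-9 8 0 2-5 0-3 1"/><path data-order="1" d="M445 458l0 4 2 1 0 5 1 2 0 5 4 3 0 7"/><path data-order="1" d="M374 455l0 25 1 2 10 0 12-10 5-2 3-3 7-4 3 0 2-1 5 0 3-2 2 2 3 0 22 23"/><path data-order="2" d="M94 442l-4 6 0 4-2 3-13 13-8 2-5 3-4 0-10 5-6 0-2 2-23 0"/><path data-order="1" d="M169 415l-4 0-1 2-7 0-2 1-15 0-2 2-4 0-2 2-7 0-7 5-14 6-10 9"/><path data-order="1" d="M77 385l7 12 0 3 3 7 0 10 7 13 0 12"/><path data-order="1" d="M532 383l3-1 9 0 1-2 7 0 2-2 5 0 6-3 4-3"/><path data-order="2" d="M569 372l0-4 1-1 0-5-1-2 0-7-9-8 0-2 35-35"/><path data-order="1" d="M242 368l0-1-22-22-3-7-45-41-7-15-8-9 0-3"/><path data-order="1" d="M362 368l-7-6-1-4 0-6 4-7 0-3 2-2 0-3 4-7 3-3 1-5 10-10 2-5 5-5 3 0 10-5 9 0 1 1 14 0 5-6"/><path data-order="1" d="M575 330l20-20 0-2"/><path data-order="2" d="M595 308l14-15 5-10 10-10"/><path data-order="2" d="M427 292l0-5 3-5 0-12-3-3 0-9 1-3-1-2 0-3-2-3-10-10-3-7 0-3-2-2 0-5-2-2 0-6-3-5 0-4-7-6-3-2"/><path data-order="1" d="M150 282l0-4 5-5 2-3"/><path data-order="2" d="M470 280l-2 0-13 12-1 0-9 10 0 1-13 0-4-1-1-2 0-8"/><path data-order="1" d="M477 280l-7 0"/><path data-order="2" d="M624 273l6 0 2-1 3 0 10-5 4-4 6 0"/><path data-order="2" d="M32 270l-5 0-2 2-5 0-3 1"/><path data-order="1" d="M38 270l-6 0"/><path data-order="2" d="M157 270l0-5 5-8 0-9-2-1 0-10-1-2 0-3-2-2 0-3-3-7 0-23 1-2 0-3 2-4 5-3 18 0 2 2 10 0 2 1 18 0 2-1 3 0 7-4 8-6 7-4"/><path data-order="1" d="M239 240l-5-7 0-1-4-4-1-5-5-5 0-10 11-11 2-4 0-3 2-2 0-15"/><path data-order="1" d="M318 233l-1-1 0-30-9-9-1-11 20-20 1-4 0-5-1-1"/><path data-order="1" d="M612 215l-5 3-3 0-7 4-18 0-2 1-3 0-7 5-2 0-3 4-5 1-3 4-17 8-3 2-4 0-2 1-3 0-8 5-3 0-4 4-6 3-4 2-3 0-7 3-12 12-3 0-5 3"/><path data-order="3" d="M395 195l-3 0-8-7-2-3 0-3-2-2 0-8-3-7-9-8-6-4-5 0-2-1-28 0"/><path data-order="2" d="M239 173l11-15 0-10 2-1 0-12 2-2 0-13 1-2"/><path data-order="1" d="M90 160l5-8 0-5 3-7 0-3 14-14 0-1 3-4 5-10 2-11 2-2 0-20-2-2 0-6-2-2 0-3-3-7 0-7-2-1 0-30 2 0"/><path data-order="3" d="M327 152l-19-19-1-3 0-3-5 0-2-2-3 0"/><path data-order="3" d="M297 125l-9 8-3 2-18 0-10-10-2-3 0-4"/><path data-order="3" d="M255 118l-3-8-3-2-14 0-3-1-10-9-5-1-10-10-2 0-6-7-2 0-10-10-2-5-3-3-7-14 0-3-1-2 0-18-4-3-1-5"/><path data-order="1" d="M328 108l-6 4-4 3-4 2-4 3-8 0-5 5"/><path data-order="2" d="M564 95l0 3 6 14 12 13 3 7 0 3 2 2 0 10-2 1 0 4-1 3-5 7 0 1-4 4 0 3-3 3 0 2-8 8-4 2-8 0-2 2-5 0-1-2-4 0-13-13-5-10-4-4 0-1-10-10-1 0-3-4-7-3-3 0-4-2-18-18-5 0-12 12-5 0-6 5 0 11-2 2 0 3-5 10-5 5-7 19-5 5-3 1-13 0-2 2-7 0"/><path data-order="1" d="M565 68l-3 5 0 5-2 2 0 8 4 7"/><path data-order="1" d="M420 28l4-6 0-5 1 0"/>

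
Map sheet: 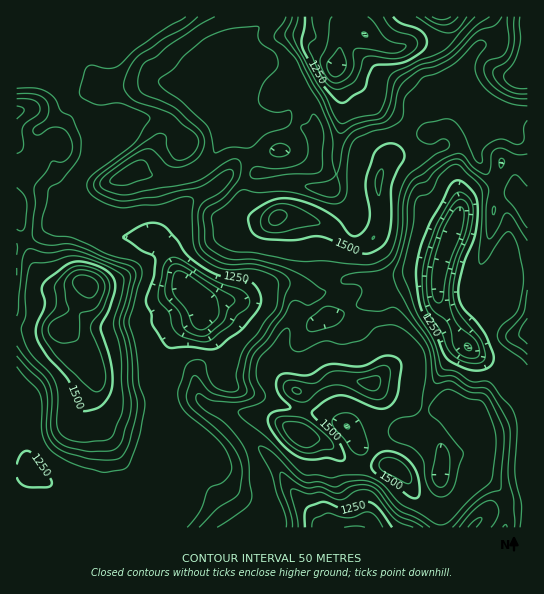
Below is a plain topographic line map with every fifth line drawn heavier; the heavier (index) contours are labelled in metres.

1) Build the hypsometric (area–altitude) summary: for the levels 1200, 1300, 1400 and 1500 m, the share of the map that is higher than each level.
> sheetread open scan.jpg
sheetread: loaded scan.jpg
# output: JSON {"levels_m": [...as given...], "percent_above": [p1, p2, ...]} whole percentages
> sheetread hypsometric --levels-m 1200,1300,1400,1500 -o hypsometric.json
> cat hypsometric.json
{"levels_m": [1200, 1300, 1400, 1500], "percent_above": [94, 66, 45, 9]}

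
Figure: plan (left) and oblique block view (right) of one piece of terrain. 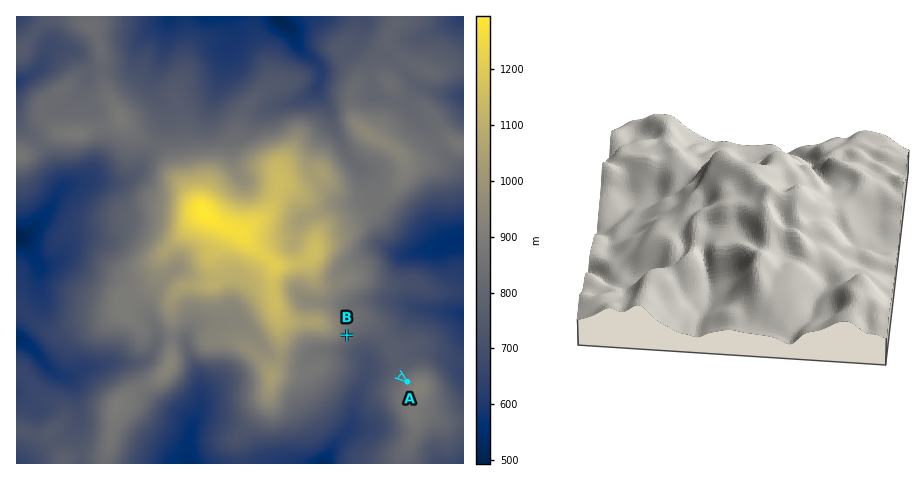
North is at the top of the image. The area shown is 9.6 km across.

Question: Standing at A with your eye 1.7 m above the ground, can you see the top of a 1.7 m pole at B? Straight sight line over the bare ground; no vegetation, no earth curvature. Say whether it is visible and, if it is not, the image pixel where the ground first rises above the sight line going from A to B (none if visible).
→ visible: true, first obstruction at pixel None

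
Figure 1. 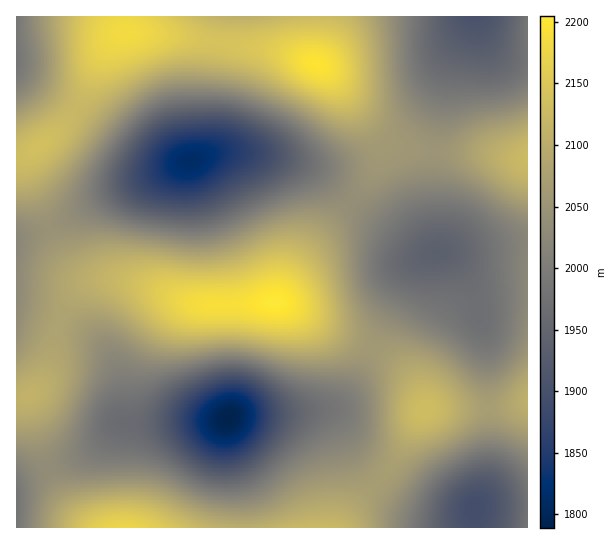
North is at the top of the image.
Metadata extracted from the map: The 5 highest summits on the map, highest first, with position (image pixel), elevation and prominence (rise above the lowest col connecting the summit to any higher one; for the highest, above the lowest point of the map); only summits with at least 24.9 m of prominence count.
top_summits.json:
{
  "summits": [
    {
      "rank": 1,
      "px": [275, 302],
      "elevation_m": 2205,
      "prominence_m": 416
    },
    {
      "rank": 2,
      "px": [317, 65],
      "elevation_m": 2199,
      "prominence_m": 154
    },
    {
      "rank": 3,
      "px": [126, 31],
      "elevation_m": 2184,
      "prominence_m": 42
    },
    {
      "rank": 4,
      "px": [425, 410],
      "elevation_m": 2132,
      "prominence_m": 63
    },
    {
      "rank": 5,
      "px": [30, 395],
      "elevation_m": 2111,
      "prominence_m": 32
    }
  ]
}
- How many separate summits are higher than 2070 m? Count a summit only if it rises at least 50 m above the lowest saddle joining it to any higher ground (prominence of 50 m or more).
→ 3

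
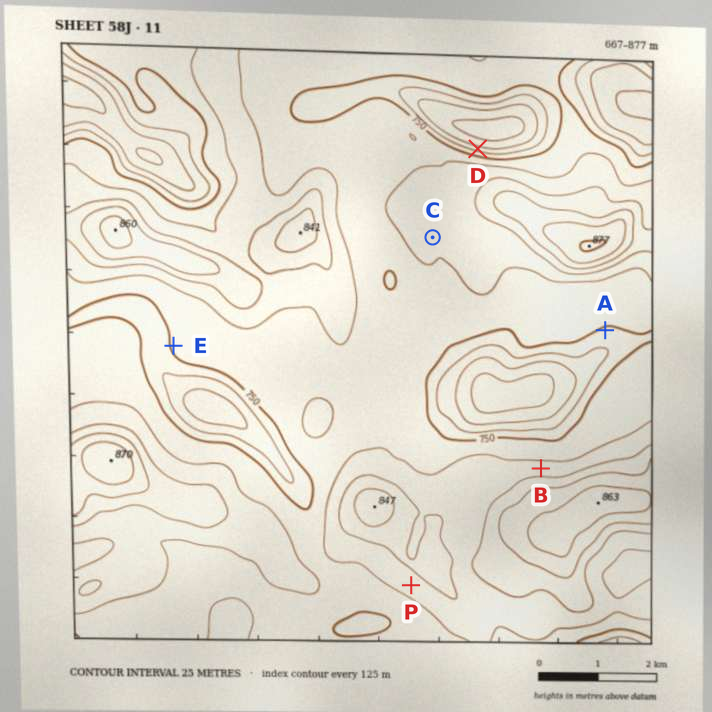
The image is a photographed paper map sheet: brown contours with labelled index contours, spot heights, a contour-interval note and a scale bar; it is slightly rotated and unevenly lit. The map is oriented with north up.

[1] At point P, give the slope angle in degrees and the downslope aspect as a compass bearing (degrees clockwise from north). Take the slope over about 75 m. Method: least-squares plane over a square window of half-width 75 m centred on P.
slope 4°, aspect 212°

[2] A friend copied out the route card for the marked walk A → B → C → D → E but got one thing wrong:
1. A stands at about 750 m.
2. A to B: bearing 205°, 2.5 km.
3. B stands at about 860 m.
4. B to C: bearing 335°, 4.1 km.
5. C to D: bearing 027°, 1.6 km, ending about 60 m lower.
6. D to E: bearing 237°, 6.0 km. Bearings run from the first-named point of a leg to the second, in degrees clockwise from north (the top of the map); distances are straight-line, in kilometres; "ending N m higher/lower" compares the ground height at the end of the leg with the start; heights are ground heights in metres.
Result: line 3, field height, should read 780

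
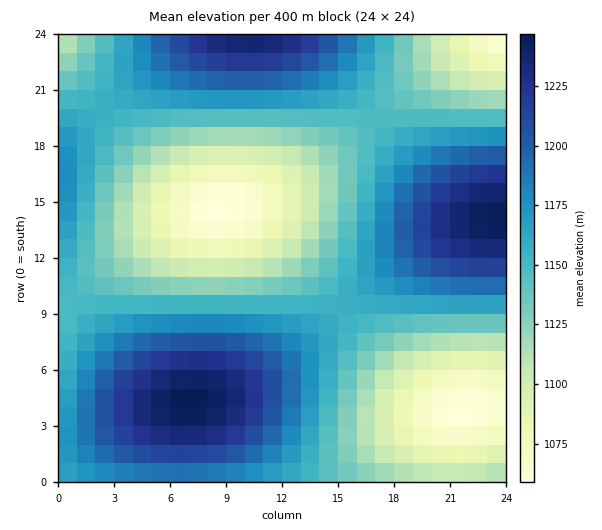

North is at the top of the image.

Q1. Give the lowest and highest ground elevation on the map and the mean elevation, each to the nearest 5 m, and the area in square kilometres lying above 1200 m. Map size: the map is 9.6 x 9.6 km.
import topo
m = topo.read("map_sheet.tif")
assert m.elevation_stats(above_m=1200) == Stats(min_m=1060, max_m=1250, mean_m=1155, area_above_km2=17.1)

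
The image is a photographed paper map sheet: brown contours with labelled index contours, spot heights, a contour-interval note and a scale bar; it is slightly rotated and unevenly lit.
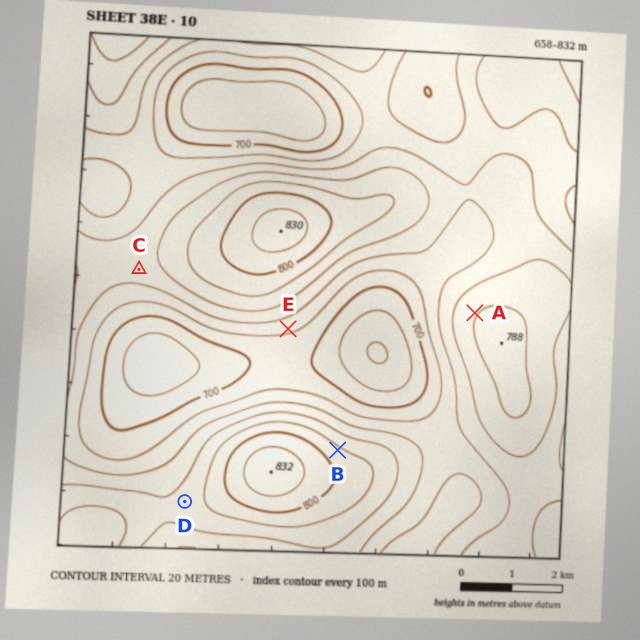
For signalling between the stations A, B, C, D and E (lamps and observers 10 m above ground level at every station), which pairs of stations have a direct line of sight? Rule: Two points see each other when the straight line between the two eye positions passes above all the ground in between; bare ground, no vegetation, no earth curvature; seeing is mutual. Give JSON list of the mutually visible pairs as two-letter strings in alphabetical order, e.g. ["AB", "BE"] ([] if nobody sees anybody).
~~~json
["AB", "AE", "BC", "BE", "CD"]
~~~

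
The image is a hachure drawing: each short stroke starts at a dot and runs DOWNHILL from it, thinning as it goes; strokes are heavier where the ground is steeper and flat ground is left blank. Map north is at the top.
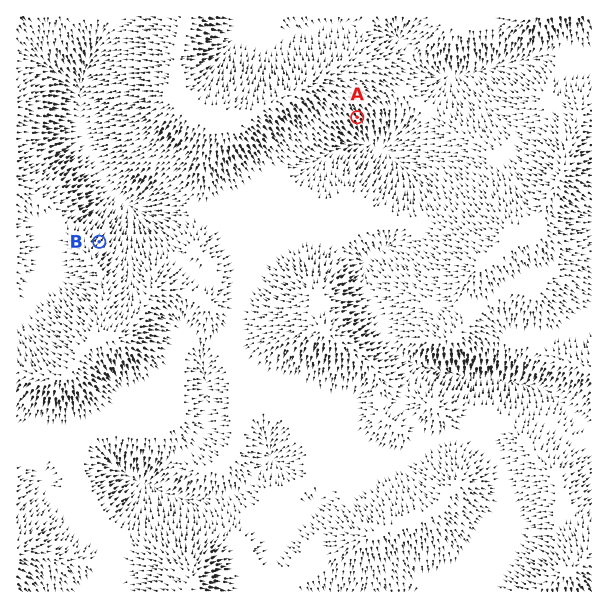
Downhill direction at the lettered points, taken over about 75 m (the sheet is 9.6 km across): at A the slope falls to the SE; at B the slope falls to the NE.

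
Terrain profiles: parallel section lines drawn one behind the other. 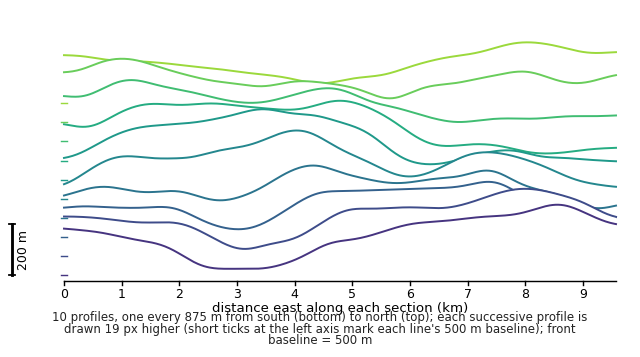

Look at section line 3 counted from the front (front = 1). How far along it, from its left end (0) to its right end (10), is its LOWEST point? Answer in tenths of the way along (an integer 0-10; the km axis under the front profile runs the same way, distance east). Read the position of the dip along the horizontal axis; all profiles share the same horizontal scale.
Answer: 3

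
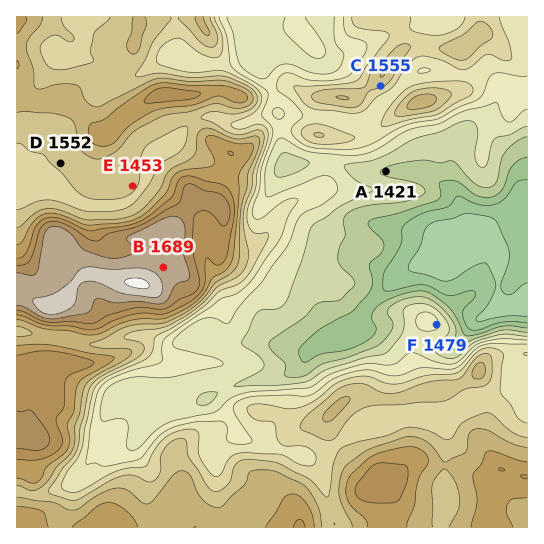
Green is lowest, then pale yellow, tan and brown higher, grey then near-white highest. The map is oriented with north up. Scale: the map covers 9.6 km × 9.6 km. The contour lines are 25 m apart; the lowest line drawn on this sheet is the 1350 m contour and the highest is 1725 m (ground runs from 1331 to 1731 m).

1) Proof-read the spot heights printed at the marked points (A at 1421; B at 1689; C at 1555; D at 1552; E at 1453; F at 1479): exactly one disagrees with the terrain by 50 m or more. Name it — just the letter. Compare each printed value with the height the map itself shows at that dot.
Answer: E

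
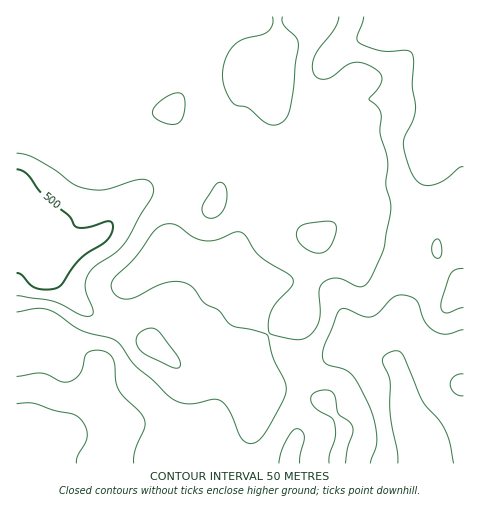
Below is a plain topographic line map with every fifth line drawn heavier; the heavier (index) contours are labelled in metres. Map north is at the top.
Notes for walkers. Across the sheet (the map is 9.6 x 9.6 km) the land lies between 260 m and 550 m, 400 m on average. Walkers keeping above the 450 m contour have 10.2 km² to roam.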